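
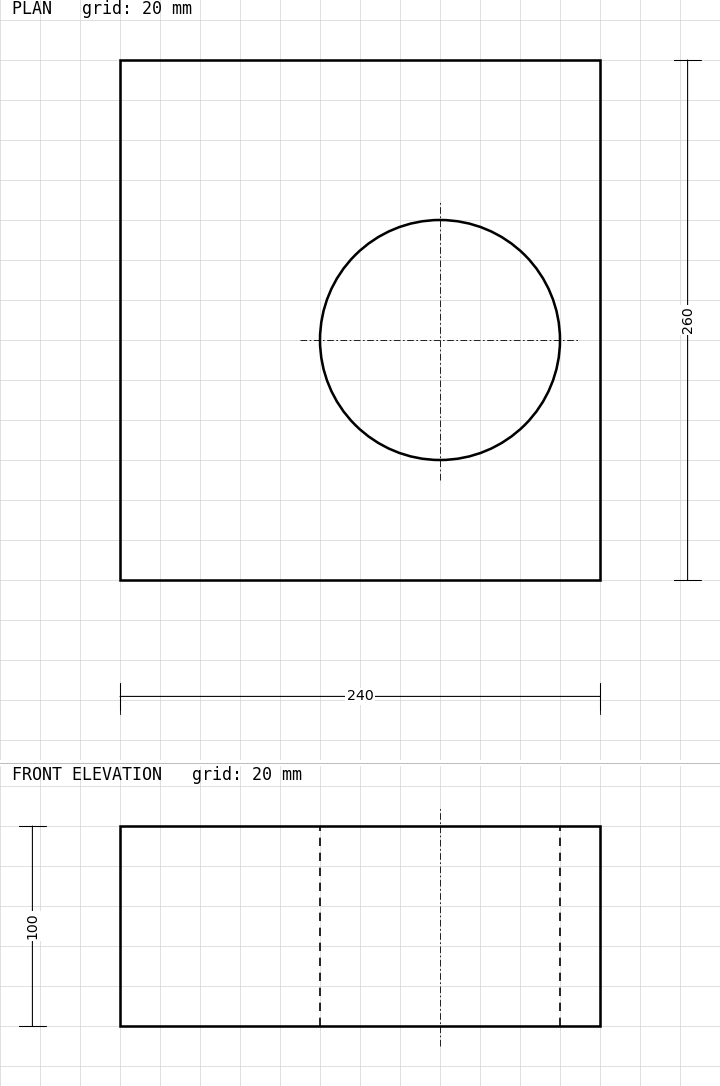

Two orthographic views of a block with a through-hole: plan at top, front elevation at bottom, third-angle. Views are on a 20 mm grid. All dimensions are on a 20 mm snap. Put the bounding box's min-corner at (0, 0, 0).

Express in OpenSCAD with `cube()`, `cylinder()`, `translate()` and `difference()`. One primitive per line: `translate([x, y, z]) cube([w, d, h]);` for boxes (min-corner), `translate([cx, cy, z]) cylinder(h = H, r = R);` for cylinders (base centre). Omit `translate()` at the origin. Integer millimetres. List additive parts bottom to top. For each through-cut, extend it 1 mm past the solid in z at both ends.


difference() {
  cube([240, 260, 100]);
  translate([160, 120, -1]) cylinder(h = 102, r = 60);
}


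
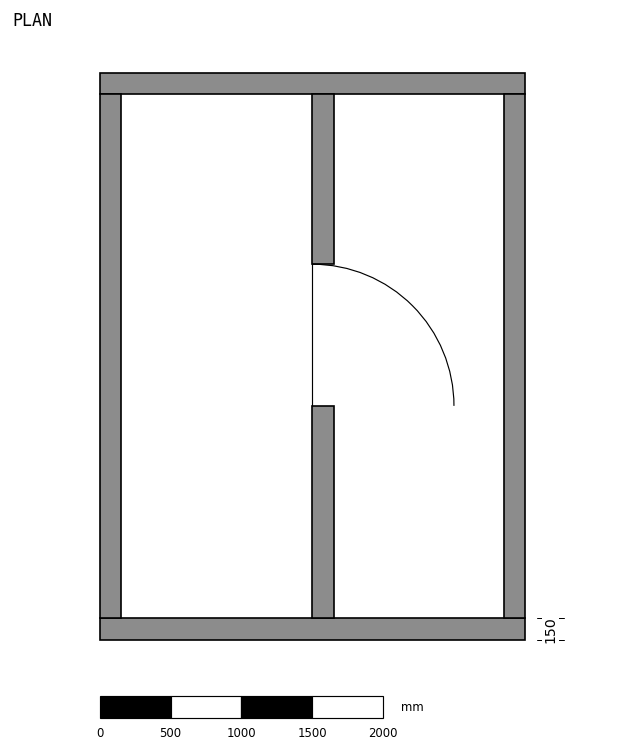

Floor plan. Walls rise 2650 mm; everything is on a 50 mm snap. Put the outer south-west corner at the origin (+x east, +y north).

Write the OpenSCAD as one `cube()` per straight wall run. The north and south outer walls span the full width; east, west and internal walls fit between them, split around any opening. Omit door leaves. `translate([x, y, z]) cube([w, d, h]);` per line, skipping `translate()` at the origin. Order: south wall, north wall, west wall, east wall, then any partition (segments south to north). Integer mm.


cube([3000, 150, 2650]);
translate([0, 3850, 0]) cube([3000, 150, 2650]);
translate([0, 150, 0]) cube([150, 3700, 2650]);
translate([2850, 150, 0]) cube([150, 3700, 2650]);
translate([1500, 150, 0]) cube([150, 1500, 2650]);
translate([1500, 2650, 0]) cube([150, 1200, 2650]);


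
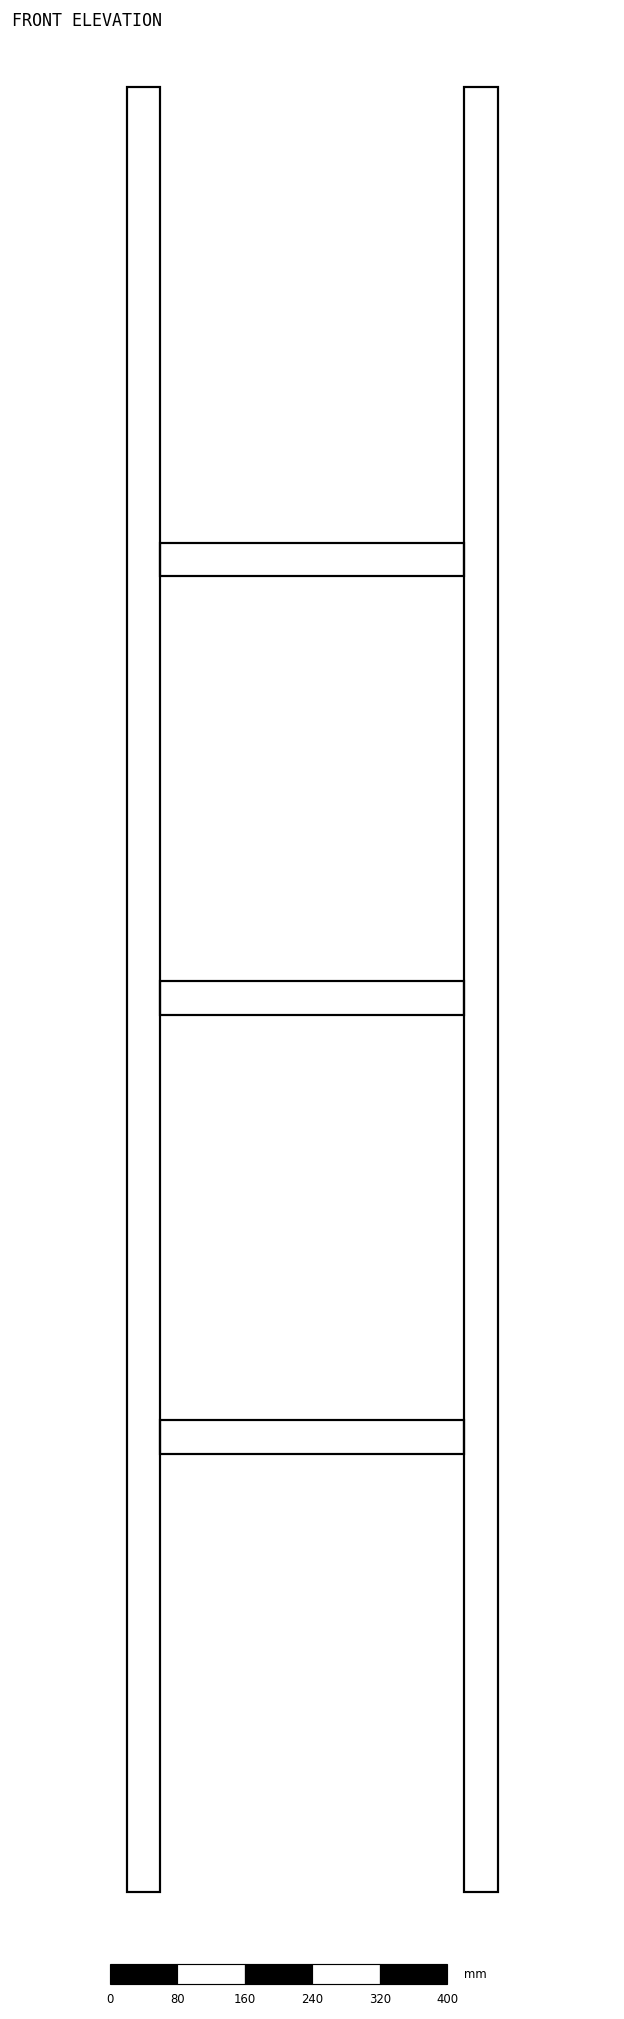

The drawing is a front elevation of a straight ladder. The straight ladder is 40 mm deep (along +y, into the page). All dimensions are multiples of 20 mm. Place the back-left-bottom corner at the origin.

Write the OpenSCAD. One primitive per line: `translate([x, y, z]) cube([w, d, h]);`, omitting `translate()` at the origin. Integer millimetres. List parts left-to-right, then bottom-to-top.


cube([40, 40, 2140]);
translate([40, 0, 520]) cube([360, 40, 40]);
translate([40, 0, 1040]) cube([360, 40, 40]);
translate([40, 0, 1560]) cube([360, 40, 40]);
translate([400, 0, 0]) cube([40, 40, 2140]);


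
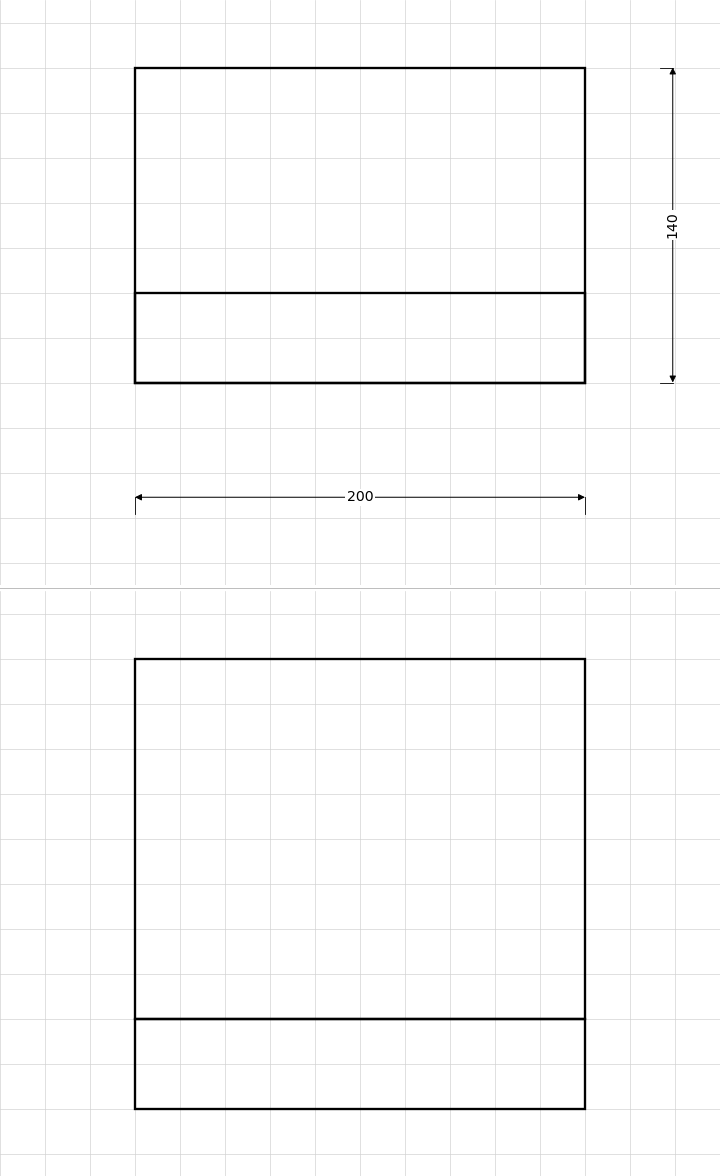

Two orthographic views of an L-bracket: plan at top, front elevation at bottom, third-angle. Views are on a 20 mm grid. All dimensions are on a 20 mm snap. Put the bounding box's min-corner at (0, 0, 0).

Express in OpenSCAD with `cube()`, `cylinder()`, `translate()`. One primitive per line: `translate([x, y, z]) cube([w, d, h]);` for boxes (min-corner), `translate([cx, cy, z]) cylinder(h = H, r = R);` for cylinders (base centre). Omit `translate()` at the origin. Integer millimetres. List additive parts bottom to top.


cube([200, 140, 40]);
translate([0, 0, 40]) cube([200, 40, 160]);


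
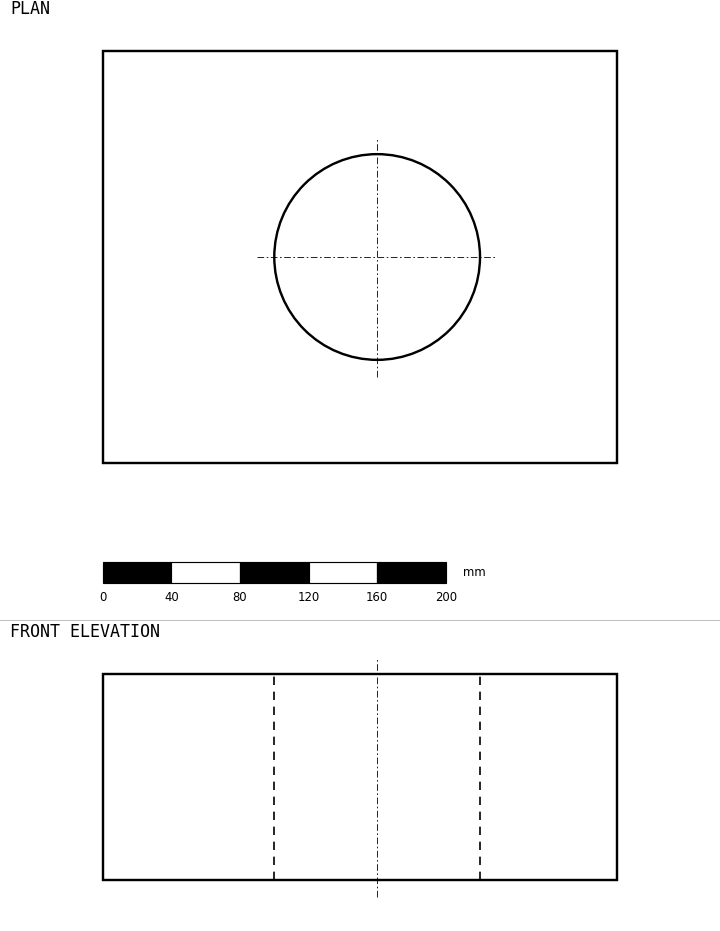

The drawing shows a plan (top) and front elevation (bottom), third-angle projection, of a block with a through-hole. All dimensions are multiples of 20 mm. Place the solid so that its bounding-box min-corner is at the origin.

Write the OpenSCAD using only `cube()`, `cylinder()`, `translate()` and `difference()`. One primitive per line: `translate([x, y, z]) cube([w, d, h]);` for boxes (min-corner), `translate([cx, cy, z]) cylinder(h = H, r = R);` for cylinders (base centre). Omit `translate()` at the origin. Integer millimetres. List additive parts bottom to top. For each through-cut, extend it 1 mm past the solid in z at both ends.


difference() {
  cube([300, 240, 120]);
  translate([160, 120, -1]) cylinder(h = 122, r = 60);
}


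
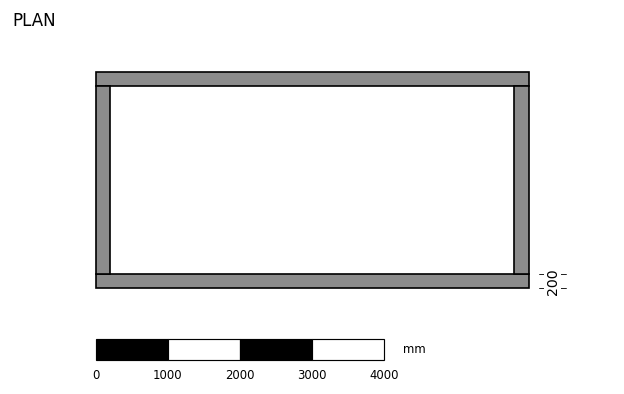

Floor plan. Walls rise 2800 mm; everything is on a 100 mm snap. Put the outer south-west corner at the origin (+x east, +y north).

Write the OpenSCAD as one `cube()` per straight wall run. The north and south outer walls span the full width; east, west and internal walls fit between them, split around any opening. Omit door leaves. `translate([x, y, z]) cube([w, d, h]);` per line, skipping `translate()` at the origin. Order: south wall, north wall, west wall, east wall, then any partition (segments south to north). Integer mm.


cube([6000, 200, 2800]);
translate([0, 2800, 0]) cube([6000, 200, 2800]);
translate([0, 200, 0]) cube([200, 2600, 2800]);
translate([5800, 200, 0]) cube([200, 2600, 2800]);


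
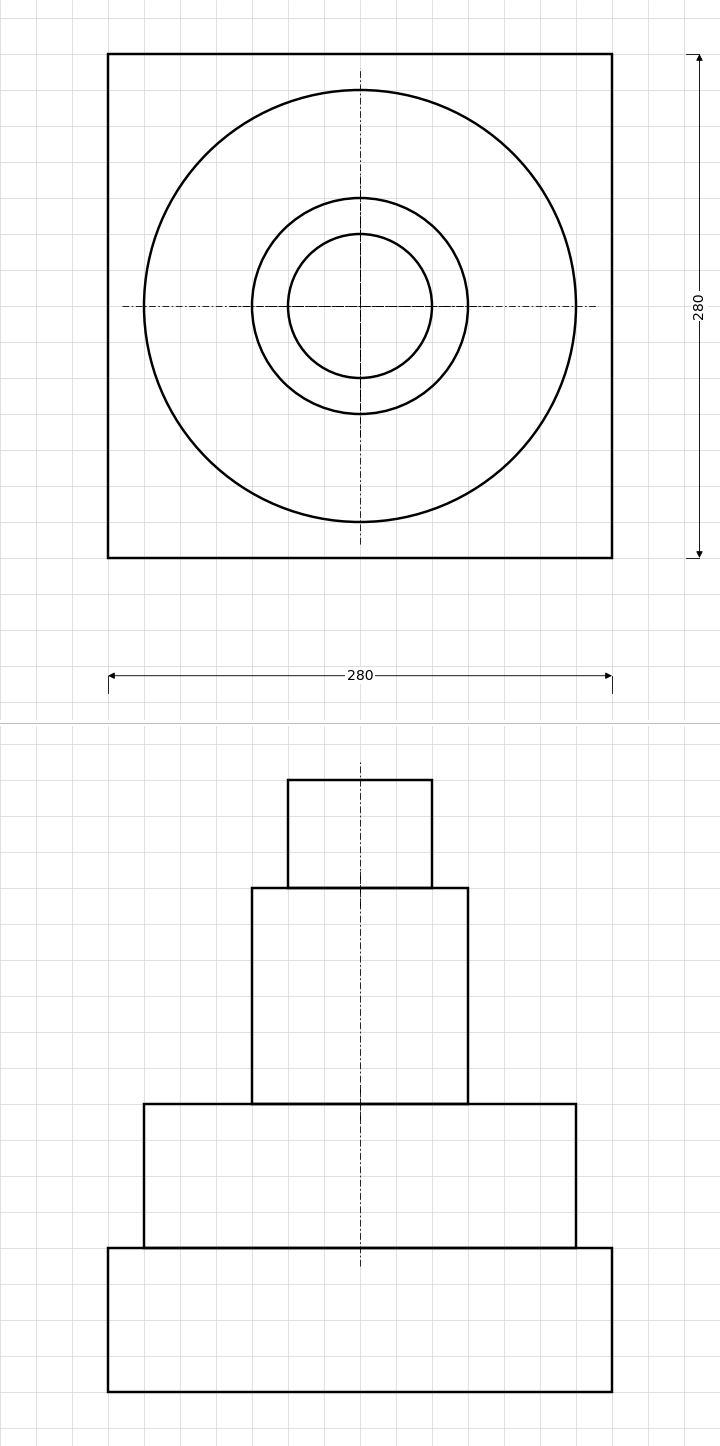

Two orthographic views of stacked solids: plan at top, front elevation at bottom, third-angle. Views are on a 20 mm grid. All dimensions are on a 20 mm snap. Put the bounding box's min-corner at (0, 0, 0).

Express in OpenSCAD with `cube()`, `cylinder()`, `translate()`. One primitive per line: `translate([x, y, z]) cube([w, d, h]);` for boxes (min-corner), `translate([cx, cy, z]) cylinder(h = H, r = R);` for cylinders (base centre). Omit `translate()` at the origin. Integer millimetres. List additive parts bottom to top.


cube([280, 280, 80]);
translate([140, 140, 80]) cylinder(h = 80, r = 120);
translate([140, 140, 160]) cylinder(h = 120, r = 60);
translate([140, 140, 280]) cylinder(h = 60, r = 40);


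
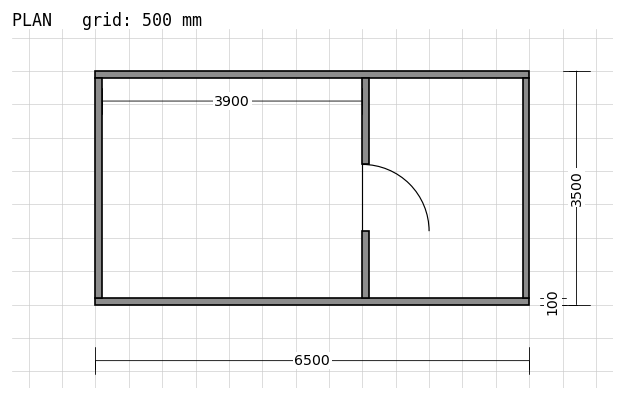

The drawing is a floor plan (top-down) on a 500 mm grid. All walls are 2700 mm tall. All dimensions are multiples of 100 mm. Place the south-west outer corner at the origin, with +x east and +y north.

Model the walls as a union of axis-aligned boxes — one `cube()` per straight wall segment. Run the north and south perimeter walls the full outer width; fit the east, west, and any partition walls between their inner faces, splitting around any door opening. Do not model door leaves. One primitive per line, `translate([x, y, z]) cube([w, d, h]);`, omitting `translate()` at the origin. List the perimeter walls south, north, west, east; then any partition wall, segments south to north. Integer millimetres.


cube([6500, 100, 2700]);
translate([0, 3400, 0]) cube([6500, 100, 2700]);
translate([0, 100, 0]) cube([100, 3300, 2700]);
translate([6400, 100, 0]) cube([100, 3300, 2700]);
translate([4000, 100, 0]) cube([100, 1000, 2700]);
translate([4000, 2100, 0]) cube([100, 1300, 2700]);


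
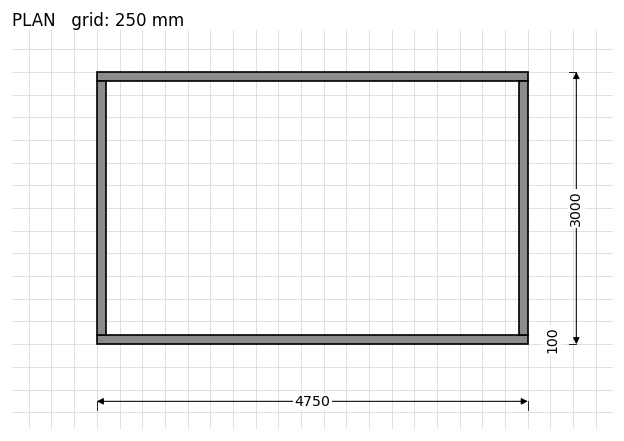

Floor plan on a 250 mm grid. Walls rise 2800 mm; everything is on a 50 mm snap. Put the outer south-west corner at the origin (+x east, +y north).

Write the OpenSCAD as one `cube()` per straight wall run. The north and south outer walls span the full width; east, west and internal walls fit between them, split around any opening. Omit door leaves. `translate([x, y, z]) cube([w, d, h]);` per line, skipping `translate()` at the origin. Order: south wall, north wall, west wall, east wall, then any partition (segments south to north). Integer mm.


cube([4750, 100, 2800]);
translate([0, 2900, 0]) cube([4750, 100, 2800]);
translate([0, 100, 0]) cube([100, 2800, 2800]);
translate([4650, 100, 0]) cube([100, 2800, 2800]);


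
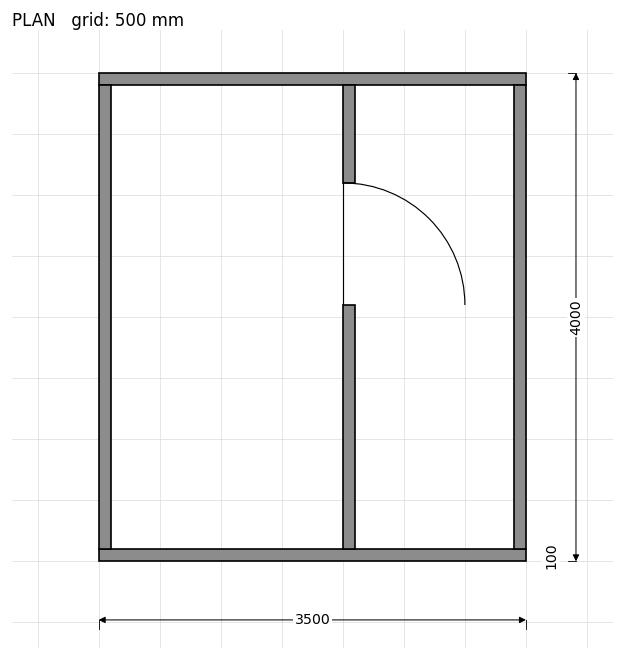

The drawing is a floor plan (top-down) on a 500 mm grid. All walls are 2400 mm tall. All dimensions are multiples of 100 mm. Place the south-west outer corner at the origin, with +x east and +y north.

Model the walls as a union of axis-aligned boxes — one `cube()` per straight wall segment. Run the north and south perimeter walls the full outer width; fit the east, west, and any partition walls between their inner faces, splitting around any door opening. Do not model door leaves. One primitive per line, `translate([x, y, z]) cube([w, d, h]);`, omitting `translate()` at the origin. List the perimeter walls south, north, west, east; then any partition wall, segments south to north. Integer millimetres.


cube([3500, 100, 2400]);
translate([0, 3900, 0]) cube([3500, 100, 2400]);
translate([0, 100, 0]) cube([100, 3800, 2400]);
translate([3400, 100, 0]) cube([100, 3800, 2400]);
translate([2000, 100, 0]) cube([100, 2000, 2400]);
translate([2000, 3100, 0]) cube([100, 800, 2400]);


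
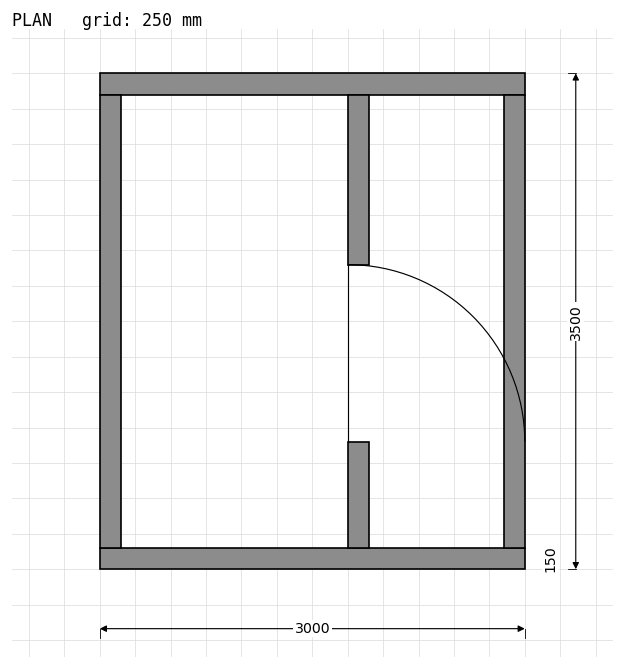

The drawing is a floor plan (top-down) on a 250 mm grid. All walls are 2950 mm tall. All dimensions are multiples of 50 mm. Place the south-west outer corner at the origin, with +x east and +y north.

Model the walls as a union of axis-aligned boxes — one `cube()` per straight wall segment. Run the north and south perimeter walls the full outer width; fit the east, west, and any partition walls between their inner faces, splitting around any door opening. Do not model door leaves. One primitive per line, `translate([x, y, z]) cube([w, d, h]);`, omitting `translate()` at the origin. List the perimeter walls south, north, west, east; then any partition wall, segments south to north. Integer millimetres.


cube([3000, 150, 2950]);
translate([0, 3350, 0]) cube([3000, 150, 2950]);
translate([0, 150, 0]) cube([150, 3200, 2950]);
translate([2850, 150, 0]) cube([150, 3200, 2950]);
translate([1750, 150, 0]) cube([150, 750, 2950]);
translate([1750, 2150, 0]) cube([150, 1200, 2950]);


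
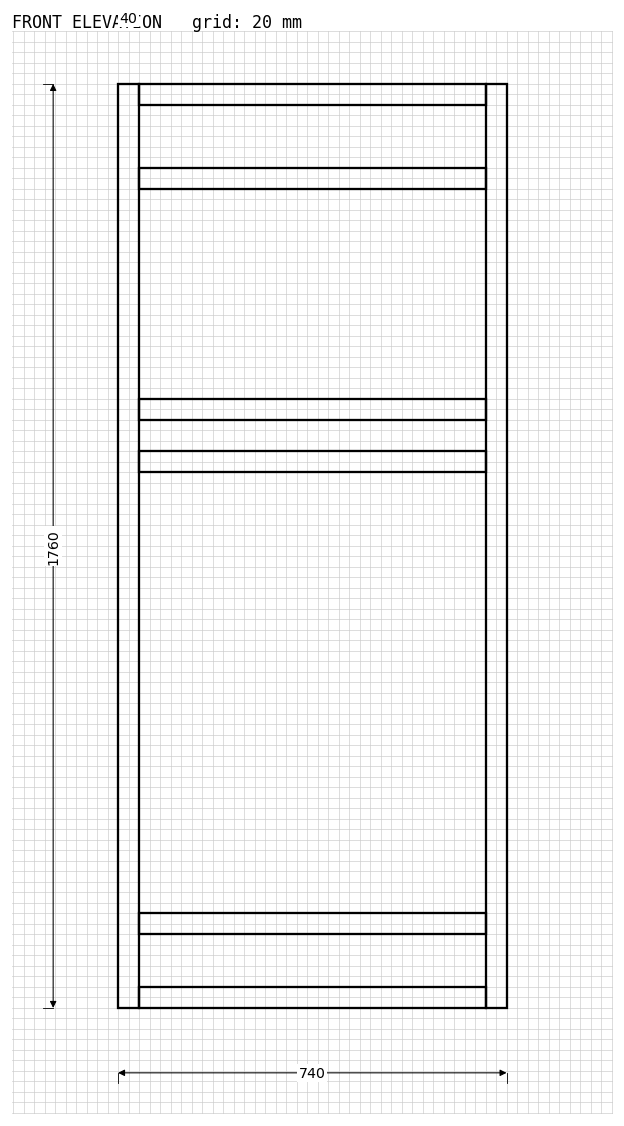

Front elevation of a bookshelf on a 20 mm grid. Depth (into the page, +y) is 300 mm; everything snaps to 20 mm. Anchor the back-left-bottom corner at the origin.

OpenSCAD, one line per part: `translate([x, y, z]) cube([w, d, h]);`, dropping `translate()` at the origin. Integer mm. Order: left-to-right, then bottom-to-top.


cube([40, 300, 1760]);
translate([40, 0, 0]) cube([660, 300, 40]);
translate([40, 0, 140]) cube([660, 300, 40]);
translate([40, 0, 1020]) cube([660, 300, 40]);
translate([40, 0, 1120]) cube([660, 300, 40]);
translate([40, 0, 1560]) cube([660, 300, 40]);
translate([40, 0, 1720]) cube([660, 300, 40]);
translate([700, 0, 0]) cube([40, 300, 1760]);


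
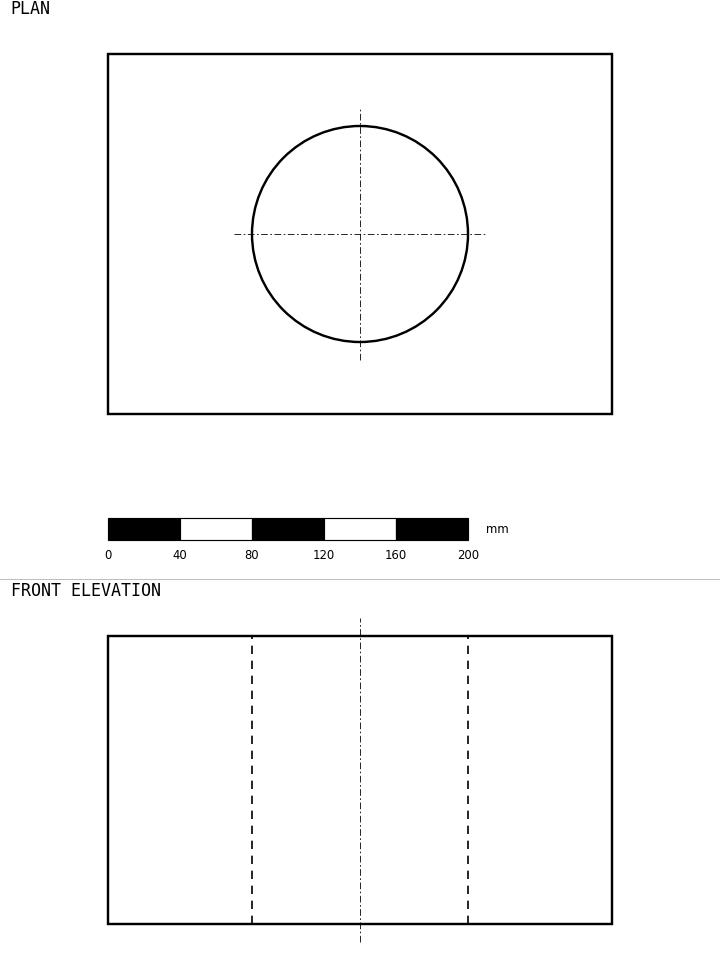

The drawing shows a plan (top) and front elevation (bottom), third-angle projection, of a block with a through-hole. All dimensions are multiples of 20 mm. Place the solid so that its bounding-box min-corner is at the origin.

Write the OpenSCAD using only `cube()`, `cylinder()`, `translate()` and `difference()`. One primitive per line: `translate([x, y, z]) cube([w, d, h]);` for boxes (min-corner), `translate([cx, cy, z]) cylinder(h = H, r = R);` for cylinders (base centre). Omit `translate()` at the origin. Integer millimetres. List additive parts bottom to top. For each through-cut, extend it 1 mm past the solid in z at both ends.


difference() {
  cube([280, 200, 160]);
  translate([140, 100, -1]) cylinder(h = 162, r = 60);
}


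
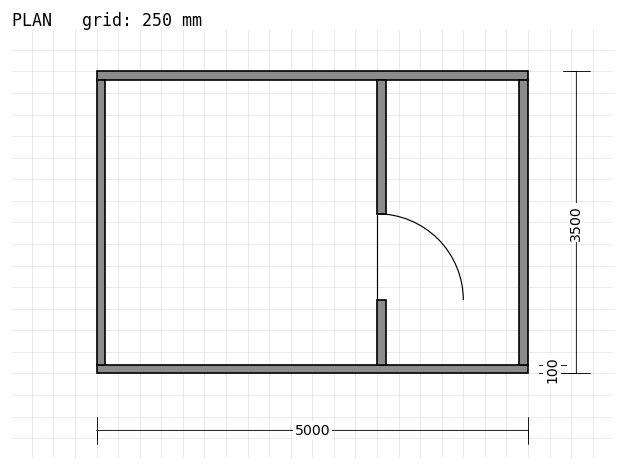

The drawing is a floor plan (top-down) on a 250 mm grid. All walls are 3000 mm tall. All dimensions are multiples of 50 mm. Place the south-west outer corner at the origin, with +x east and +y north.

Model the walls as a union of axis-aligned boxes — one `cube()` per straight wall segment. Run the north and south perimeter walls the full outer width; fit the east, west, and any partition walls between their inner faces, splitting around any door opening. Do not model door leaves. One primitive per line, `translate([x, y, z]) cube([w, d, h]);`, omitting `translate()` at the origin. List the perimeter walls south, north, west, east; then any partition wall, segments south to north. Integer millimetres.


cube([5000, 100, 3000]);
translate([0, 3400, 0]) cube([5000, 100, 3000]);
translate([0, 100, 0]) cube([100, 3300, 3000]);
translate([4900, 100, 0]) cube([100, 3300, 3000]);
translate([3250, 100, 0]) cube([100, 750, 3000]);
translate([3250, 1850, 0]) cube([100, 1550, 3000]);


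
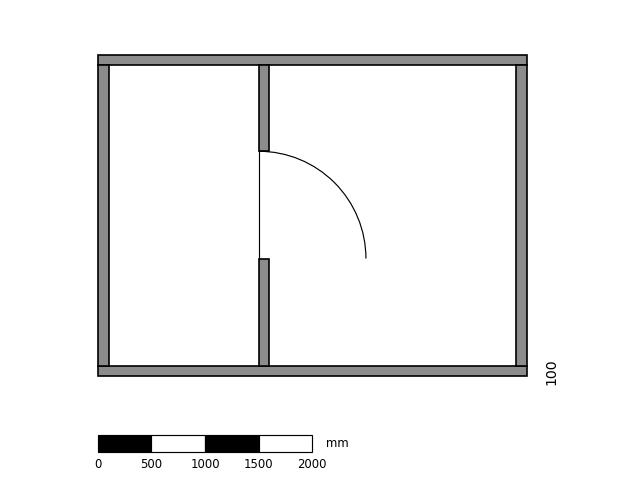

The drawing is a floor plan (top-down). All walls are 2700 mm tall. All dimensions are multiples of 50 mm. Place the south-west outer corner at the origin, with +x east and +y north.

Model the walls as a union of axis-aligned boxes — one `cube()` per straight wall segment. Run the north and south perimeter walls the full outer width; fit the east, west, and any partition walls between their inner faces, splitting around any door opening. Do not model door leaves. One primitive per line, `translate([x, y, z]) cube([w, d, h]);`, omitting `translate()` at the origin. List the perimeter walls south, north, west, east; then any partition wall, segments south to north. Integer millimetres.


cube([4000, 100, 2700]);
translate([0, 2900, 0]) cube([4000, 100, 2700]);
translate([0, 100, 0]) cube([100, 2800, 2700]);
translate([3900, 100, 0]) cube([100, 2800, 2700]);
translate([1500, 100, 0]) cube([100, 1000, 2700]);
translate([1500, 2100, 0]) cube([100, 800, 2700]);


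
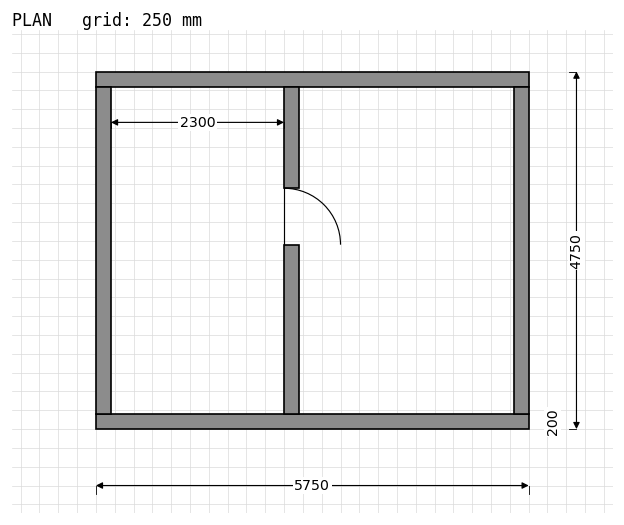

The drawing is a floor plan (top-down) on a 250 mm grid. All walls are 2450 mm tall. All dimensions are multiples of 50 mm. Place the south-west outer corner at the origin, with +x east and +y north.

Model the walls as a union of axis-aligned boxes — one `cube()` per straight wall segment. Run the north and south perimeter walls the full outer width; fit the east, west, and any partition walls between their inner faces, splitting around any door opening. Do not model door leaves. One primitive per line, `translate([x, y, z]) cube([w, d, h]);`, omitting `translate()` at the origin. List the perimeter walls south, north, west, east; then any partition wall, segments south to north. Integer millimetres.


cube([5750, 200, 2450]);
translate([0, 4550, 0]) cube([5750, 200, 2450]);
translate([0, 200, 0]) cube([200, 4350, 2450]);
translate([5550, 200, 0]) cube([200, 4350, 2450]);
translate([2500, 200, 0]) cube([200, 2250, 2450]);
translate([2500, 3200, 0]) cube([200, 1350, 2450]);


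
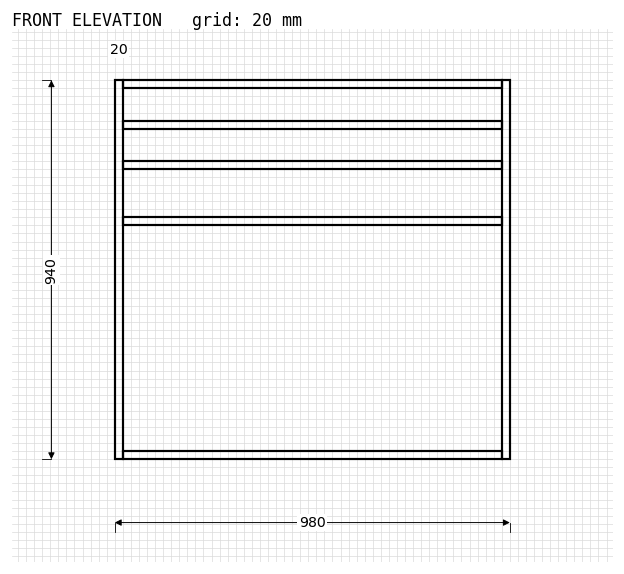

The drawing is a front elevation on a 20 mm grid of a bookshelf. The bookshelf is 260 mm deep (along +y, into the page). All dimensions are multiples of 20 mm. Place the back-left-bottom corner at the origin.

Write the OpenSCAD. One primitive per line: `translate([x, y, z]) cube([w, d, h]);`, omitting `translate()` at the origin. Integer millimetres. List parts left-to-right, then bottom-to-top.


cube([20, 260, 940]);
translate([20, 0, 0]) cube([940, 260, 20]);
translate([20, 0, 580]) cube([940, 260, 20]);
translate([20, 0, 720]) cube([940, 260, 20]);
translate([20, 0, 820]) cube([940, 260, 20]);
translate([20, 0, 920]) cube([940, 260, 20]);
translate([960, 0, 0]) cube([20, 260, 940]);


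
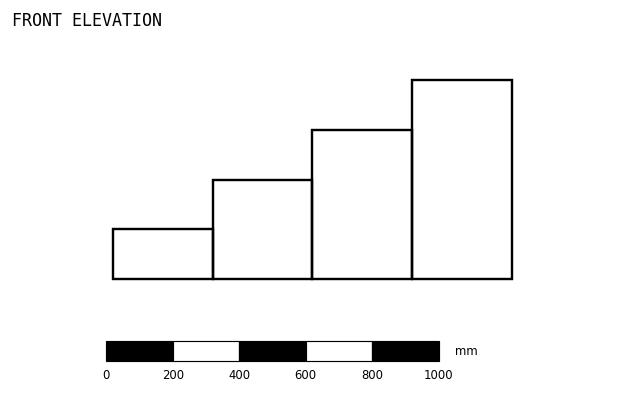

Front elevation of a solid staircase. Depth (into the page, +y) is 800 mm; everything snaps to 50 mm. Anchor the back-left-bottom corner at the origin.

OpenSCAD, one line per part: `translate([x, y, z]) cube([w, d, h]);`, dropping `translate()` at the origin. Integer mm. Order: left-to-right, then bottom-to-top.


cube([300, 800, 150]);
translate([300, 0, 0]) cube([300, 800, 300]);
translate([600, 0, 0]) cube([300, 800, 450]);
translate([900, 0, 0]) cube([300, 800, 600]);


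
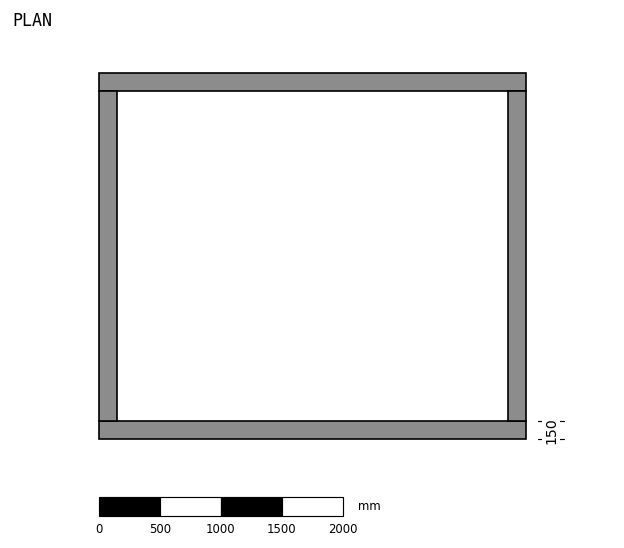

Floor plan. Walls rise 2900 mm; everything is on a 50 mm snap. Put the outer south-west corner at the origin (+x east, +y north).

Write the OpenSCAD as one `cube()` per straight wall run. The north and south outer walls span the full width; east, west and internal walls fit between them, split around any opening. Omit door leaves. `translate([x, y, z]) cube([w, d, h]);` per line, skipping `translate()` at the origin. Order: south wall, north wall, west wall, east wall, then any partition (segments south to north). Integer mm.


cube([3500, 150, 2900]);
translate([0, 2850, 0]) cube([3500, 150, 2900]);
translate([0, 150, 0]) cube([150, 2700, 2900]);
translate([3350, 150, 0]) cube([150, 2700, 2900]);


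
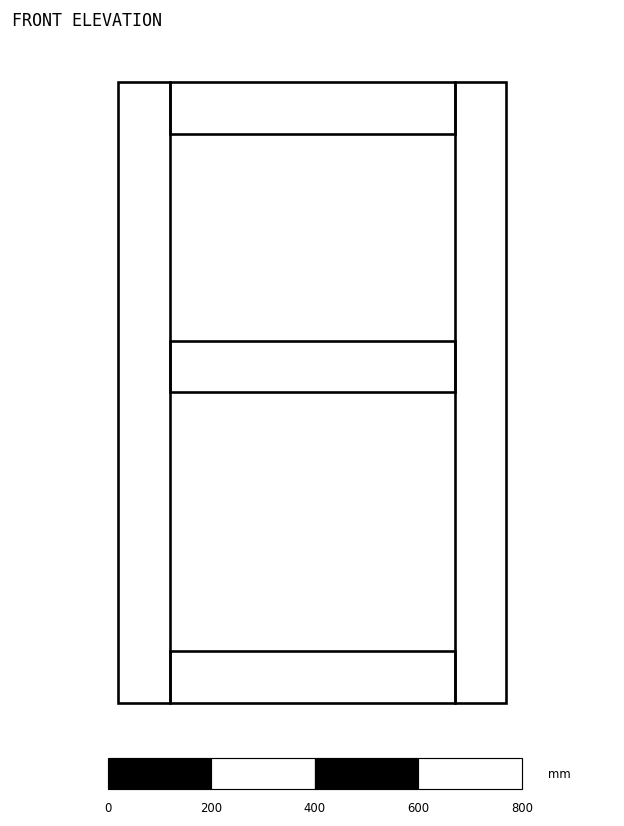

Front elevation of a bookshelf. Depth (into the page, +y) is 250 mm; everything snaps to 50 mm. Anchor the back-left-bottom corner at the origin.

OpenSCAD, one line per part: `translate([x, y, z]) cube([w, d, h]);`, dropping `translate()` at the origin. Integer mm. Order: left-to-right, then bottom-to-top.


cube([100, 250, 1200]);
translate([100, 0, 0]) cube([550, 250, 100]);
translate([100, 0, 600]) cube([550, 250, 100]);
translate([100, 0, 1100]) cube([550, 250, 100]);
translate([650, 0, 0]) cube([100, 250, 1200]);


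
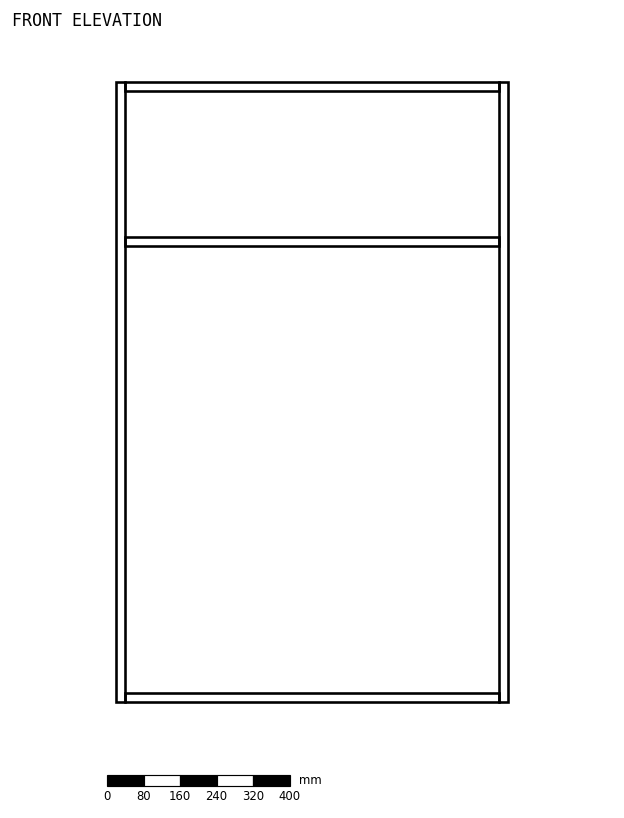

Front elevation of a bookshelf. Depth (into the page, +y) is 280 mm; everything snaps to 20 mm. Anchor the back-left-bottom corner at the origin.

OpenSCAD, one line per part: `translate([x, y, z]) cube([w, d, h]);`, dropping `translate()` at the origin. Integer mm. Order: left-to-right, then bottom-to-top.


cube([20, 280, 1360]);
translate([20, 0, 0]) cube([820, 280, 20]);
translate([20, 0, 1000]) cube([820, 280, 20]);
translate([20, 0, 1340]) cube([820, 280, 20]);
translate([840, 0, 0]) cube([20, 280, 1360]);


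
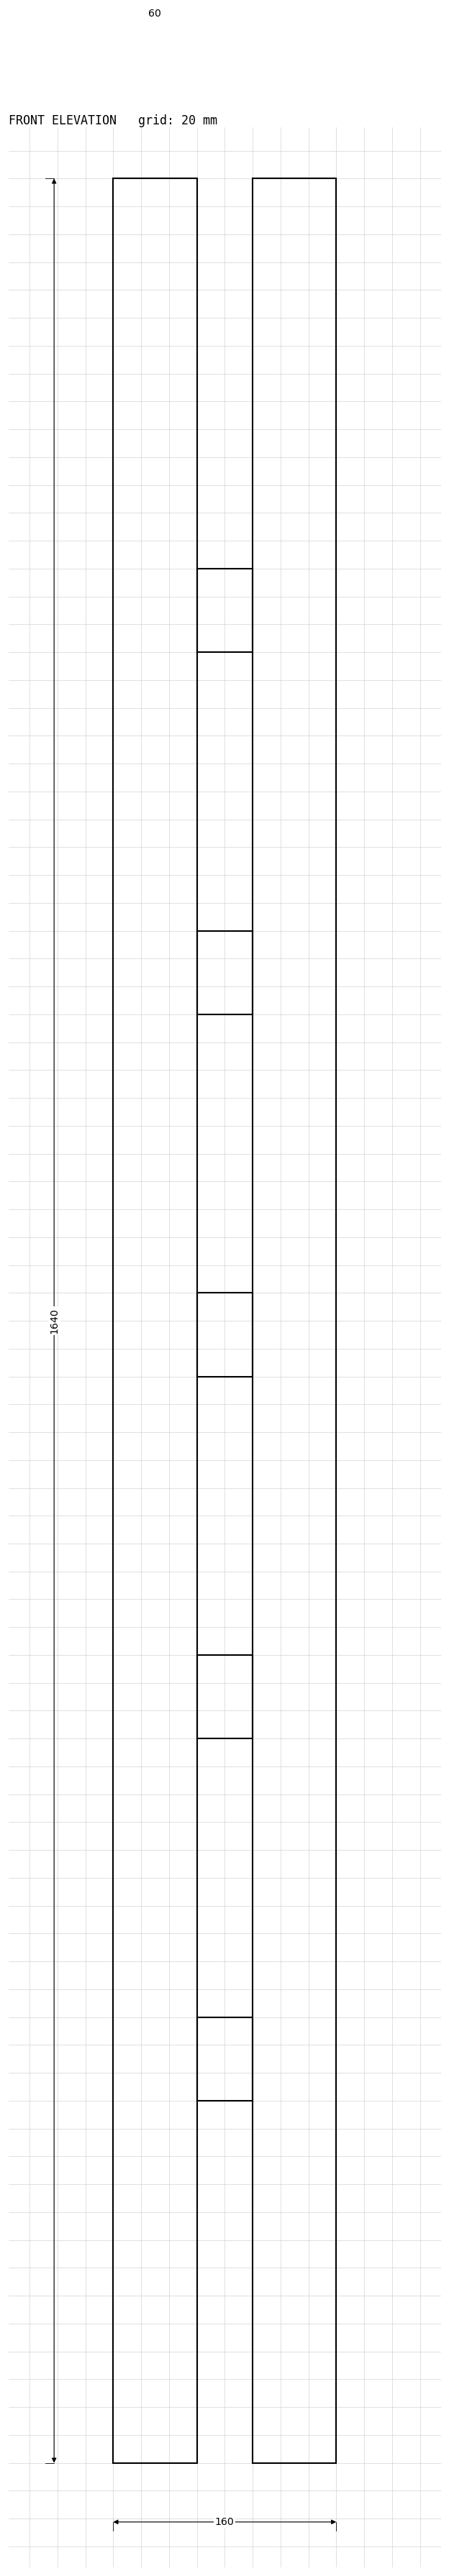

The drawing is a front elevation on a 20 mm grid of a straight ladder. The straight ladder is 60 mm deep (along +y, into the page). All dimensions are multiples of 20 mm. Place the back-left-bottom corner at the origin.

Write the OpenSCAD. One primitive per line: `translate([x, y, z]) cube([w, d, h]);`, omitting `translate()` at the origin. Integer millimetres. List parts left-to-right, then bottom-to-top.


cube([60, 60, 1640]);
translate([60, 0, 260]) cube([40, 60, 60]);
translate([60, 0, 520]) cube([40, 60, 60]);
translate([60, 0, 780]) cube([40, 60, 60]);
translate([60, 0, 1040]) cube([40, 60, 60]);
translate([60, 0, 1300]) cube([40, 60, 60]);
translate([100, 0, 0]) cube([60, 60, 1640]);


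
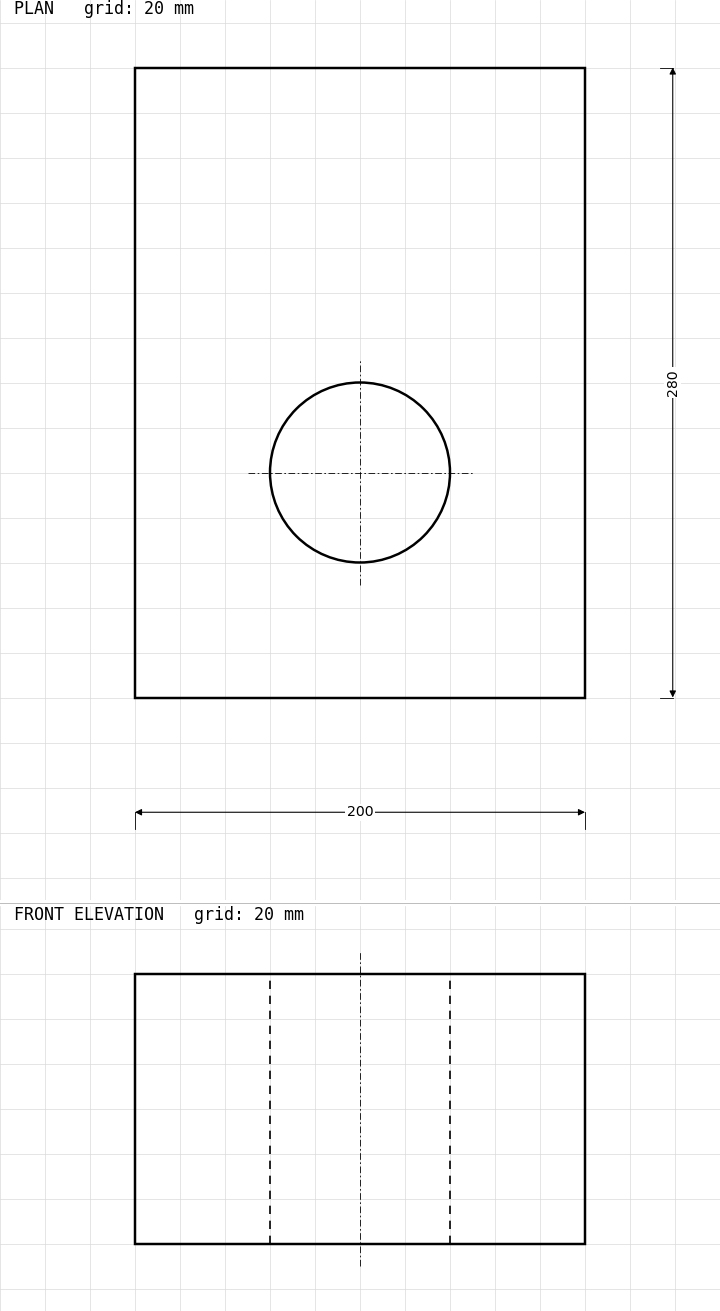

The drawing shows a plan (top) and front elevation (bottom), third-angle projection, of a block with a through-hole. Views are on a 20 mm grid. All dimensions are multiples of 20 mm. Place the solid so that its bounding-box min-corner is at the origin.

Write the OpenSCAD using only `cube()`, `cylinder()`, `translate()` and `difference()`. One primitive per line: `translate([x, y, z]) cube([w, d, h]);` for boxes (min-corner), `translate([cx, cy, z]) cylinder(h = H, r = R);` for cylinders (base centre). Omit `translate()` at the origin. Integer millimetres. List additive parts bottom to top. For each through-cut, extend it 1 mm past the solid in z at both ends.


difference() {
  cube([200, 280, 120]);
  translate([100, 100, -1]) cylinder(h = 122, r = 40);
}


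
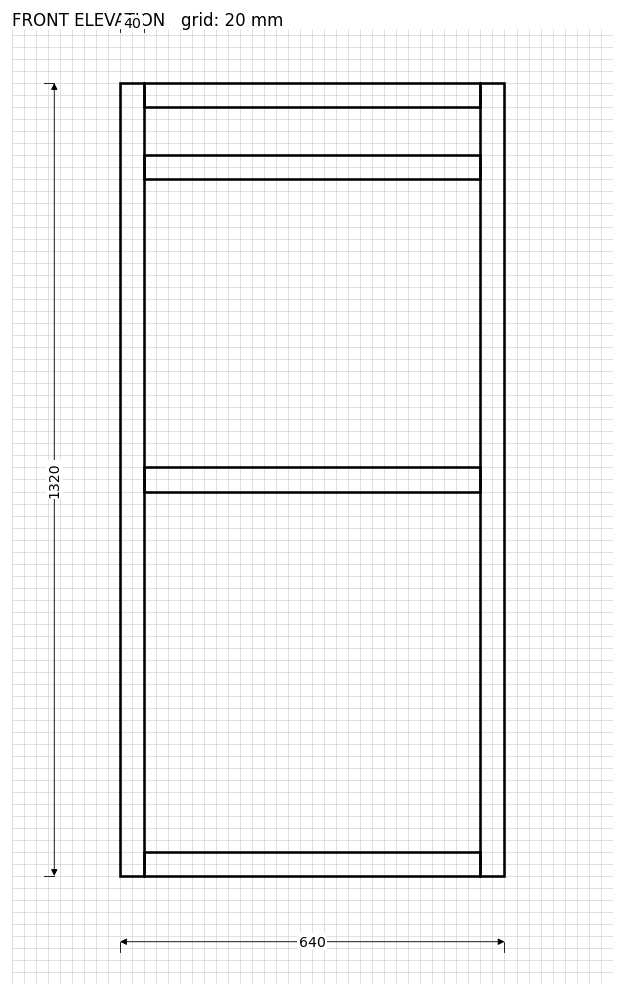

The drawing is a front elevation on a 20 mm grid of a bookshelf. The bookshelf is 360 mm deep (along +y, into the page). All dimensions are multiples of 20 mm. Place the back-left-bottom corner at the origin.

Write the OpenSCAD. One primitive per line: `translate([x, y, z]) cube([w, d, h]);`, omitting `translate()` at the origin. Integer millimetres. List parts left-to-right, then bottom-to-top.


cube([40, 360, 1320]);
translate([40, 0, 0]) cube([560, 360, 40]);
translate([40, 0, 640]) cube([560, 360, 40]);
translate([40, 0, 1160]) cube([560, 360, 40]);
translate([40, 0, 1280]) cube([560, 360, 40]);
translate([600, 0, 0]) cube([40, 360, 1320]);


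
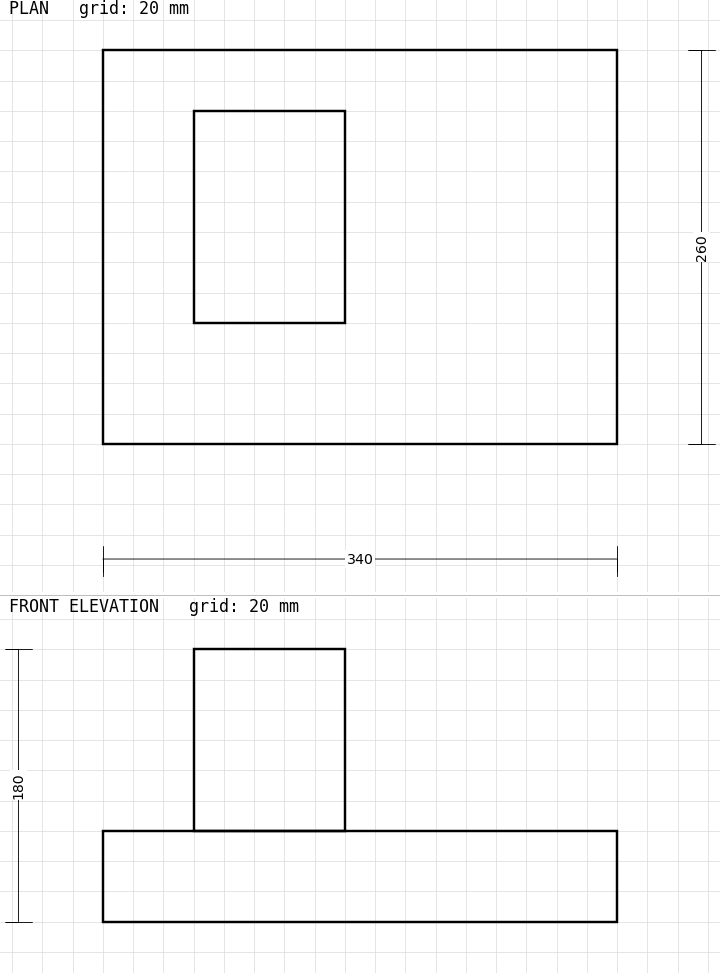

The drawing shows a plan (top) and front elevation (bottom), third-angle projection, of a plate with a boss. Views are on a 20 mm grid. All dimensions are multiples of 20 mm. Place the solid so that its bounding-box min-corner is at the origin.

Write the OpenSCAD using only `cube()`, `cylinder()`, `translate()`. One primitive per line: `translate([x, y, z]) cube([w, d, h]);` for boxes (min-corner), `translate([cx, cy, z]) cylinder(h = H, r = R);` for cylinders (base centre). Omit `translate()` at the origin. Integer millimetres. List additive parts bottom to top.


cube([340, 260, 60]);
translate([60, 80, 60]) cube([100, 140, 120]);


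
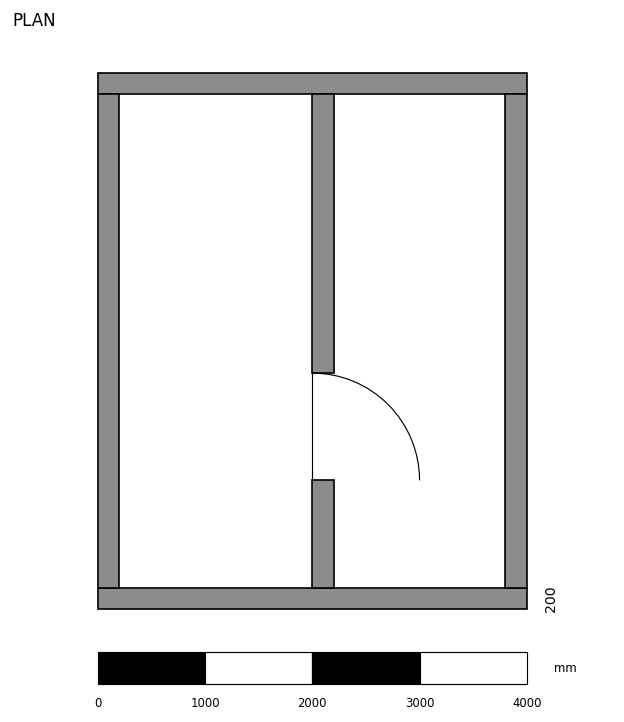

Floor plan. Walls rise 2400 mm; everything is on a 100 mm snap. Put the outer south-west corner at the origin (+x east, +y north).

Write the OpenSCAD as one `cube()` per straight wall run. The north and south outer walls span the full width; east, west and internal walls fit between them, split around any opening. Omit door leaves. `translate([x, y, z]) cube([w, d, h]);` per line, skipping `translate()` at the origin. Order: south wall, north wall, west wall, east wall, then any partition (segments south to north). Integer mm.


cube([4000, 200, 2400]);
translate([0, 4800, 0]) cube([4000, 200, 2400]);
translate([0, 200, 0]) cube([200, 4600, 2400]);
translate([3800, 200, 0]) cube([200, 4600, 2400]);
translate([2000, 200, 0]) cube([200, 1000, 2400]);
translate([2000, 2200, 0]) cube([200, 2600, 2400]);


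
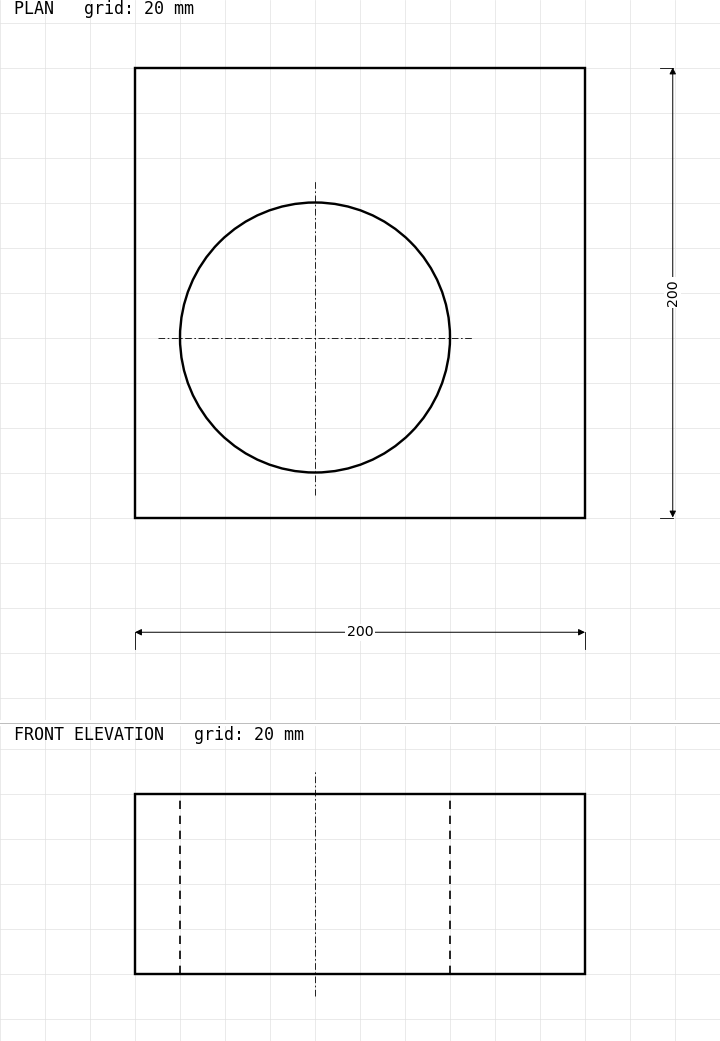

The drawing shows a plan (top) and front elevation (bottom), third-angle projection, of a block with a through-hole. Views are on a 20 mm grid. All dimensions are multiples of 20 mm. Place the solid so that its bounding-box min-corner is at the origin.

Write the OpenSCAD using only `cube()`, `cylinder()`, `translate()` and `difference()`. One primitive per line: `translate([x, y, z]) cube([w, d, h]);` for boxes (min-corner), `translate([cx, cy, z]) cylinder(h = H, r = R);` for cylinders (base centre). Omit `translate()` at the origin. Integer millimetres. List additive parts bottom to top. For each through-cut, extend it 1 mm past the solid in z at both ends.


difference() {
  cube([200, 200, 80]);
  translate([80, 80, -1]) cylinder(h = 82, r = 60);
}


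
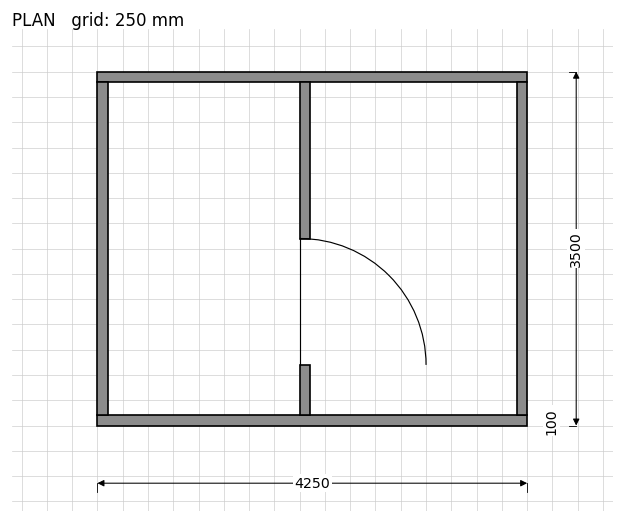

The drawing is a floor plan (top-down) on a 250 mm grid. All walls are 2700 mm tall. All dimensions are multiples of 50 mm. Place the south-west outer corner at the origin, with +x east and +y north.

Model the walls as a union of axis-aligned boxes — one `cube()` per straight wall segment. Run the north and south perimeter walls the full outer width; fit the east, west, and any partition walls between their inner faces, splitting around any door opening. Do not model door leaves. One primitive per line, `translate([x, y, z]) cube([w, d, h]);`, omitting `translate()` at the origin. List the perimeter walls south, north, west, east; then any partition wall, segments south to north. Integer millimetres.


cube([4250, 100, 2700]);
translate([0, 3400, 0]) cube([4250, 100, 2700]);
translate([0, 100, 0]) cube([100, 3300, 2700]);
translate([4150, 100, 0]) cube([100, 3300, 2700]);
translate([2000, 100, 0]) cube([100, 500, 2700]);
translate([2000, 1850, 0]) cube([100, 1550, 2700]);


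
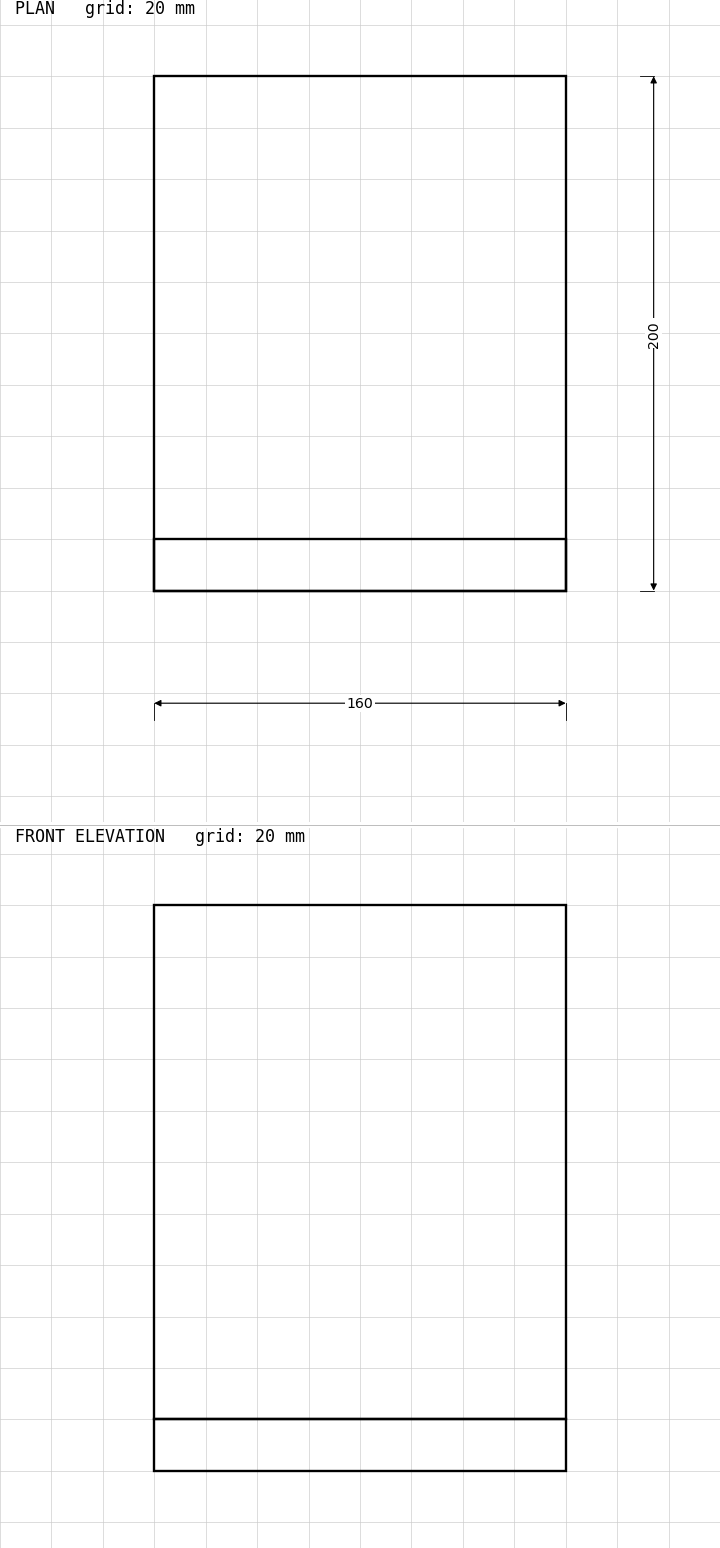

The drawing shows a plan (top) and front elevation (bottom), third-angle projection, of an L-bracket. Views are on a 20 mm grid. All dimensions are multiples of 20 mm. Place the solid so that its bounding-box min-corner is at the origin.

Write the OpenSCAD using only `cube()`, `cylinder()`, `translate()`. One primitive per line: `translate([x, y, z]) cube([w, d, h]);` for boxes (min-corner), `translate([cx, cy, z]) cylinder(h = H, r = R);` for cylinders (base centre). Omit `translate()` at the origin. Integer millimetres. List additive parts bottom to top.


cube([160, 200, 20]);
translate([0, 0, 20]) cube([160, 20, 200]);


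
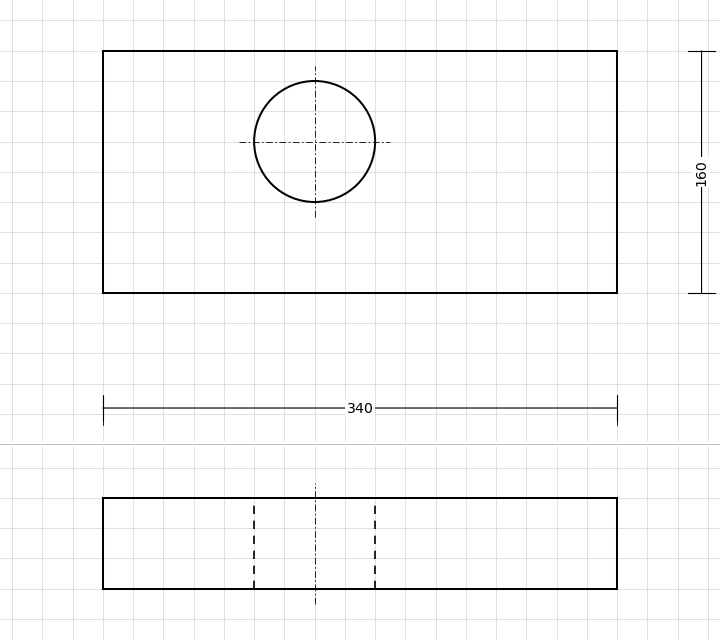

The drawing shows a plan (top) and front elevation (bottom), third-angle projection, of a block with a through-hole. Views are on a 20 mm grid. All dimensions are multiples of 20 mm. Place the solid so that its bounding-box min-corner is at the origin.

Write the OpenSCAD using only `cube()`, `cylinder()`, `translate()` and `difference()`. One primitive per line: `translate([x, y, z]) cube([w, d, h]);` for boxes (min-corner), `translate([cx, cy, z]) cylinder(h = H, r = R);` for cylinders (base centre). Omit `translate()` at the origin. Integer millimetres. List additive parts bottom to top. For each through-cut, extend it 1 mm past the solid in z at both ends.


difference() {
  cube([340, 160, 60]);
  translate([140, 100, -1]) cylinder(h = 62, r = 40);
}


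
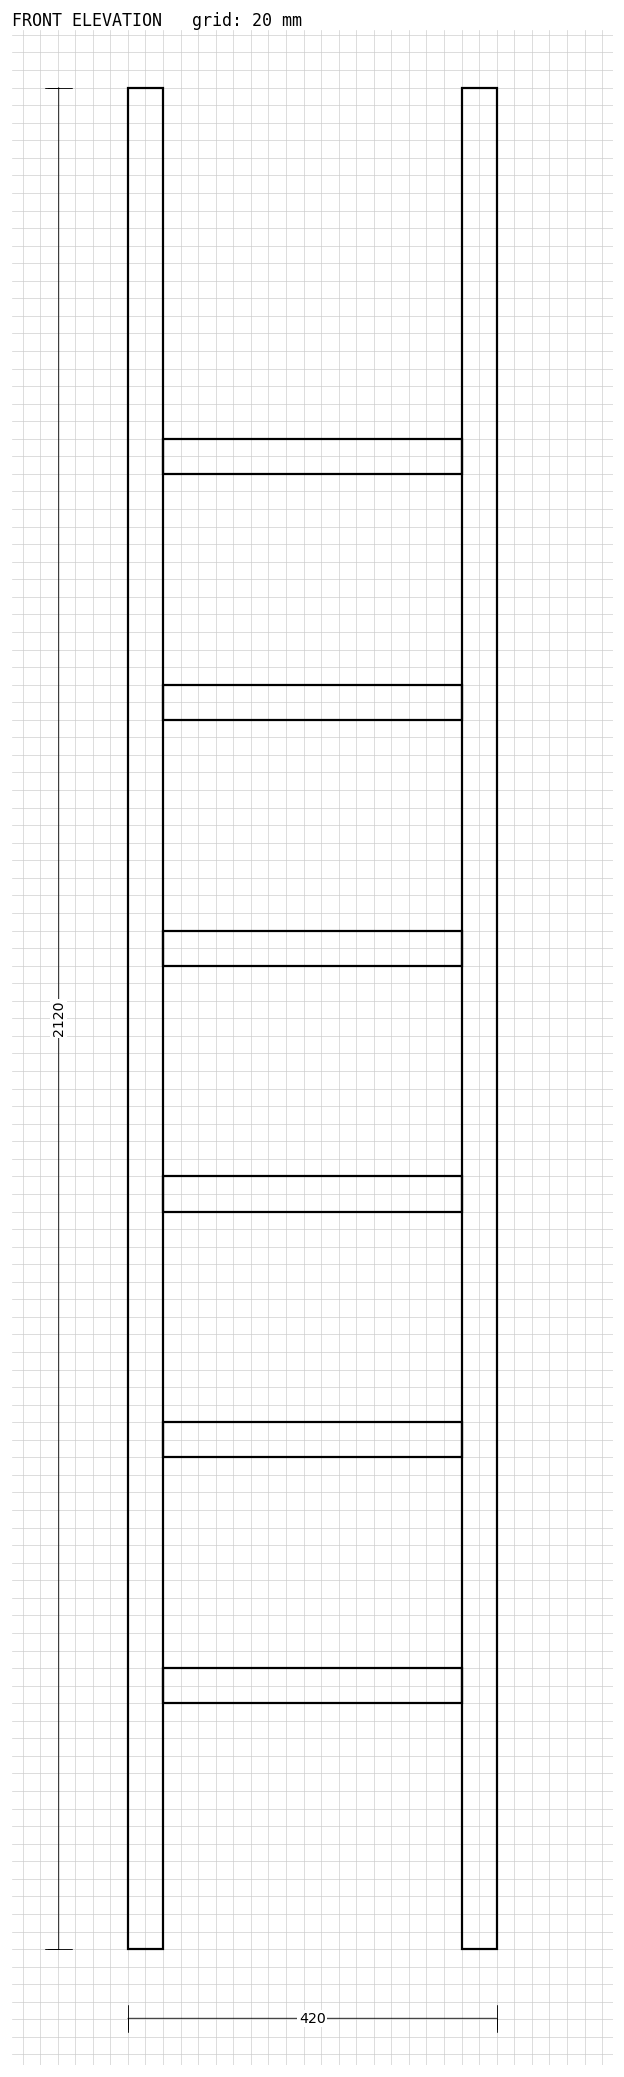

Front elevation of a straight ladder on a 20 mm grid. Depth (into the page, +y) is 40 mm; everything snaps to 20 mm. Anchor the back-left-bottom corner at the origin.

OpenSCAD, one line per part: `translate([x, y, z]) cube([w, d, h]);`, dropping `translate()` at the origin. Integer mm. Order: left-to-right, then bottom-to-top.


cube([40, 40, 2120]);
translate([40, 0, 280]) cube([340, 40, 40]);
translate([40, 0, 560]) cube([340, 40, 40]);
translate([40, 0, 840]) cube([340, 40, 40]);
translate([40, 0, 1120]) cube([340, 40, 40]);
translate([40, 0, 1400]) cube([340, 40, 40]);
translate([40, 0, 1680]) cube([340, 40, 40]);
translate([380, 0, 0]) cube([40, 40, 2120]);


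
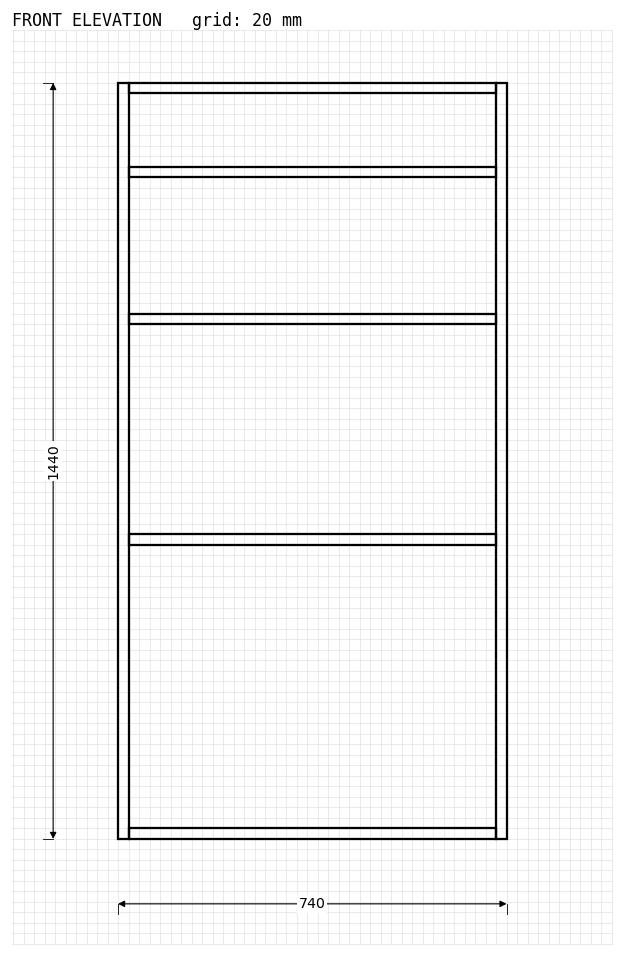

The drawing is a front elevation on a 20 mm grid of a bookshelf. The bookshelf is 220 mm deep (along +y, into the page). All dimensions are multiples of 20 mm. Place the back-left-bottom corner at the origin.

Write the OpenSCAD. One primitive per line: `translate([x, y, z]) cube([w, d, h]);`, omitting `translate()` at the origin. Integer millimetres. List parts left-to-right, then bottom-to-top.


cube([20, 220, 1440]);
translate([20, 0, 0]) cube([700, 220, 20]);
translate([20, 0, 560]) cube([700, 220, 20]);
translate([20, 0, 980]) cube([700, 220, 20]);
translate([20, 0, 1260]) cube([700, 220, 20]);
translate([20, 0, 1420]) cube([700, 220, 20]);
translate([720, 0, 0]) cube([20, 220, 1440]);


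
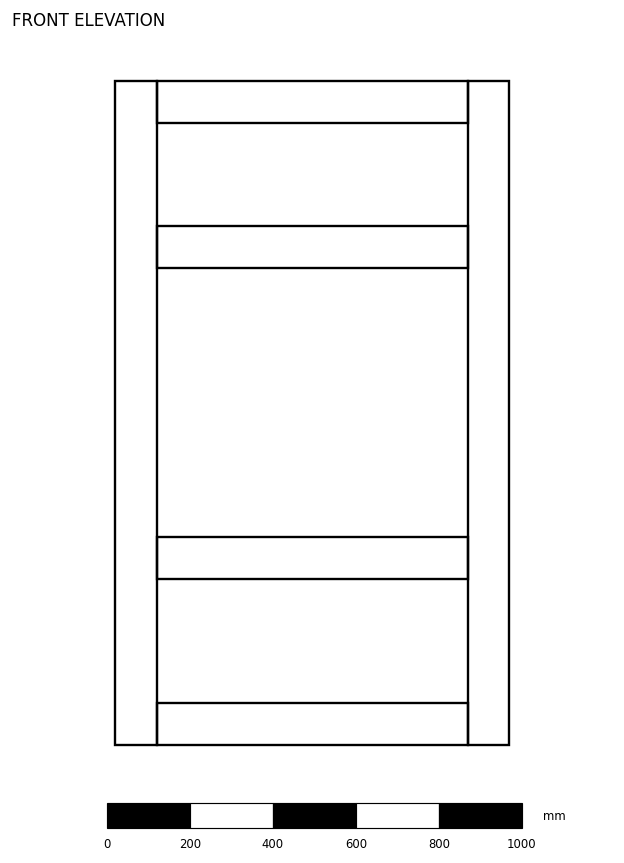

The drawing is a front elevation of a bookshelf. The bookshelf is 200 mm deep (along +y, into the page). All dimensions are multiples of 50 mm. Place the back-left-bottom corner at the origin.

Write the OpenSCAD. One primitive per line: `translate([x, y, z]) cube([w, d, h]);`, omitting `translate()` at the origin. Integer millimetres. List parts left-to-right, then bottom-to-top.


cube([100, 200, 1600]);
translate([100, 0, 0]) cube([750, 200, 100]);
translate([100, 0, 400]) cube([750, 200, 100]);
translate([100, 0, 1150]) cube([750, 200, 100]);
translate([100, 0, 1500]) cube([750, 200, 100]);
translate([850, 0, 0]) cube([100, 200, 1600]);


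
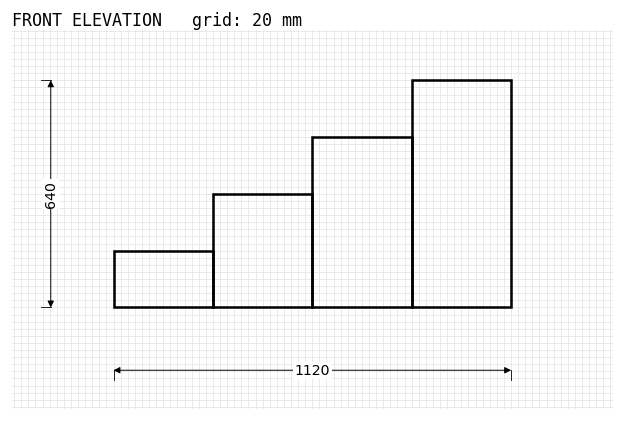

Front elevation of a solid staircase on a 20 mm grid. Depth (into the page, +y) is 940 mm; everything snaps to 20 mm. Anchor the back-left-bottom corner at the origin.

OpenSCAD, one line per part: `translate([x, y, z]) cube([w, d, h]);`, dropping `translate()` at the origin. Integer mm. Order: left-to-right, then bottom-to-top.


cube([280, 940, 160]);
translate([280, 0, 0]) cube([280, 940, 320]);
translate([560, 0, 0]) cube([280, 940, 480]);
translate([840, 0, 0]) cube([280, 940, 640]);


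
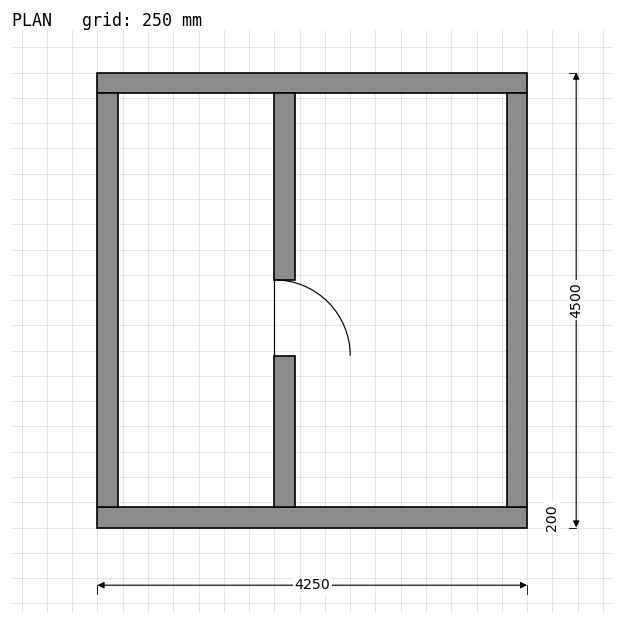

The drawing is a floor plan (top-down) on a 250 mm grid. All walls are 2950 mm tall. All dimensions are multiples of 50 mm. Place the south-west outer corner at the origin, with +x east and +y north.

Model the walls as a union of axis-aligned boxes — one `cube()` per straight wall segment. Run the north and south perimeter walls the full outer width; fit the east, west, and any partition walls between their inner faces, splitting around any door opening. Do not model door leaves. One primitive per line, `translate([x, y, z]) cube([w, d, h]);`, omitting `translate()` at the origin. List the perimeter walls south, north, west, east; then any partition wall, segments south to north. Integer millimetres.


cube([4250, 200, 2950]);
translate([0, 4300, 0]) cube([4250, 200, 2950]);
translate([0, 200, 0]) cube([200, 4100, 2950]);
translate([4050, 200, 0]) cube([200, 4100, 2950]);
translate([1750, 200, 0]) cube([200, 1500, 2950]);
translate([1750, 2450, 0]) cube([200, 1850, 2950]);


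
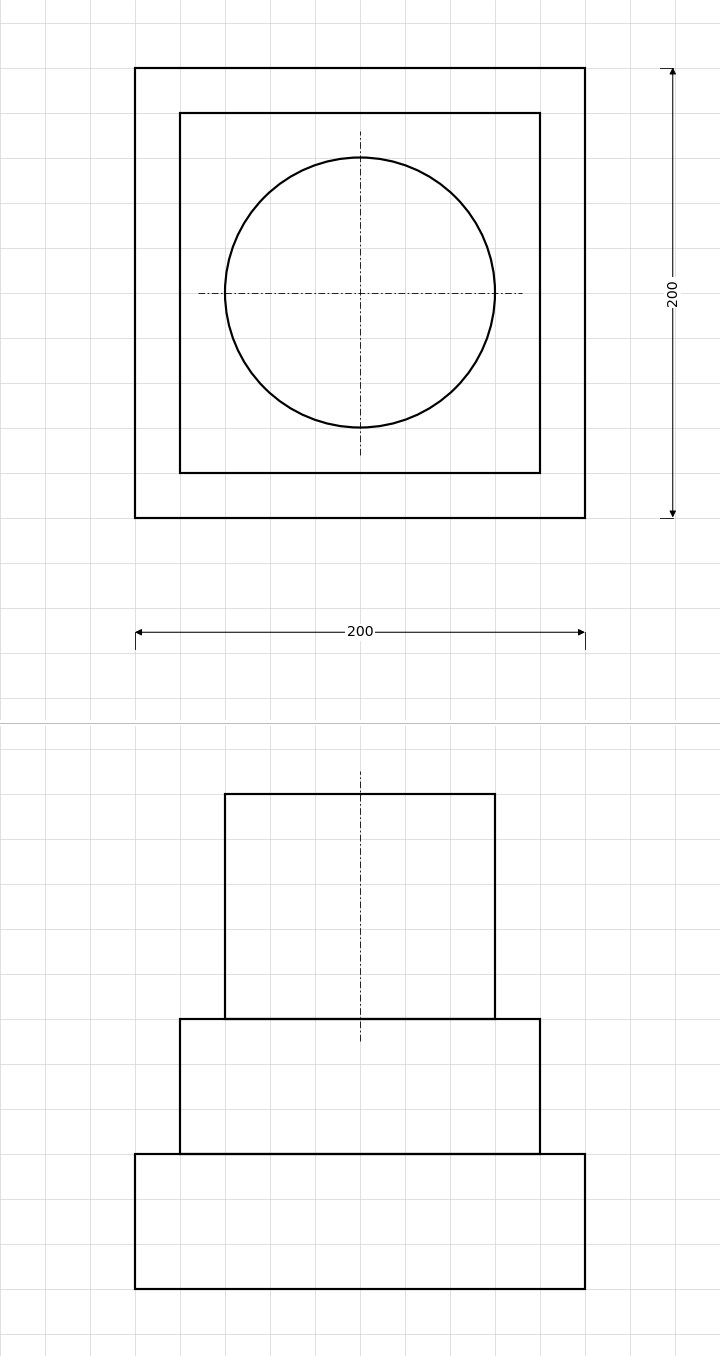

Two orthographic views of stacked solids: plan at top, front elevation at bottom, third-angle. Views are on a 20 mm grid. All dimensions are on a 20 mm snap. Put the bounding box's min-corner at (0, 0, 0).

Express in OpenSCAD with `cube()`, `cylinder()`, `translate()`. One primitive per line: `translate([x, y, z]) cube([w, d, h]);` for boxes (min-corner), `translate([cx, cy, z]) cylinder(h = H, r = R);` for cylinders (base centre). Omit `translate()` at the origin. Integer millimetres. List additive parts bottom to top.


cube([200, 200, 60]);
translate([20, 20, 60]) cube([160, 160, 60]);
translate([100, 100, 120]) cylinder(h = 100, r = 60);
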